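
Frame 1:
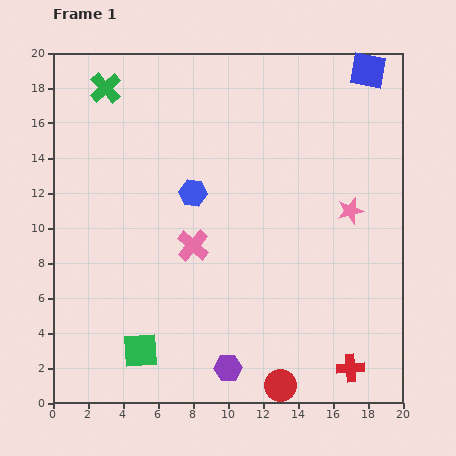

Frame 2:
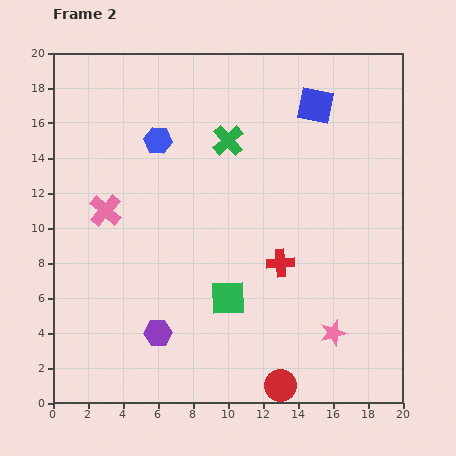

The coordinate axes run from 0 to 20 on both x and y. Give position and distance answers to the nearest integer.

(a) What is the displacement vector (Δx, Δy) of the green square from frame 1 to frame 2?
(5, 3)

The green square was at (5, 3) in frame 1 and (10, 6) in frame 2.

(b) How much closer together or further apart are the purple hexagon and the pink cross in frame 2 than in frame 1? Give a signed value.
+1

Distance in frame 1: 7. Distance in frame 2: 8.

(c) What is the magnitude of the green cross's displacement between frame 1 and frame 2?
8

The green cross moved from (3, 18) to (10, 15), a distance of √(7² + 3²) ≈ 8.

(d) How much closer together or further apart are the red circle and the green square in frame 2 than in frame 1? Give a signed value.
-2

Distance in frame 1: 8. Distance in frame 2: 6.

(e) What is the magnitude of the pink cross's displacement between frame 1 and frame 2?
5

The pink cross moved from (8, 9) to (3, 11), a distance of √(5² + 2²) ≈ 5.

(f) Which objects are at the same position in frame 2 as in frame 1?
the red circle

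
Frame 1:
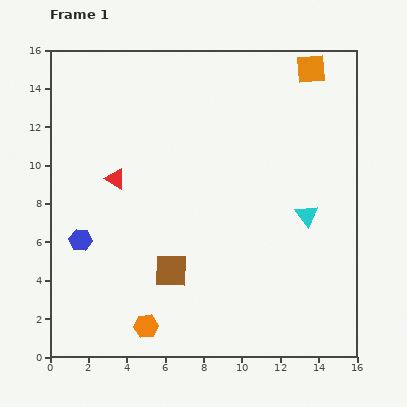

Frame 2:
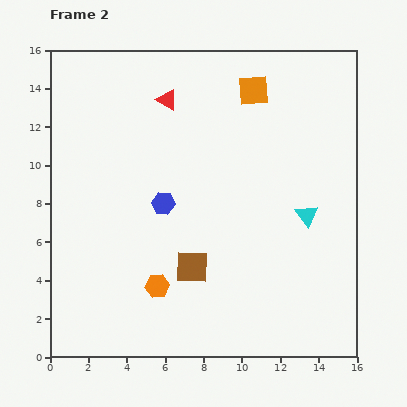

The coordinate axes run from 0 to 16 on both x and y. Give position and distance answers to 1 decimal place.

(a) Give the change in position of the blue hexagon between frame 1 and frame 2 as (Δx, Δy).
(4.3, 1.9)

The blue hexagon was at (1.6, 6.1) in frame 1 and (5.9, 8.0) in frame 2.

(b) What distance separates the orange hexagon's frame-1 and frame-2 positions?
2.2

The orange hexagon moved from (5.0, 1.6) to (5.6, 3.7), a distance of √(0.6² + 2.1²) ≈ 2.2.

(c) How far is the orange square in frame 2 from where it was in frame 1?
3.2

The orange square moved from (13.6, 15.0) to (10.6, 13.9), a distance of √(3.0² + 1.1²) ≈ 3.2.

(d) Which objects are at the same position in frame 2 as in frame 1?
the cyan triangle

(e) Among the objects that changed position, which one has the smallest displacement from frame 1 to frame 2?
the brown square

(moved 1.1)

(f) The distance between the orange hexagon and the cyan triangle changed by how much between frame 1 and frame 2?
-1.6

Distance in frame 1: 10.2. Distance in frame 2: 8.6.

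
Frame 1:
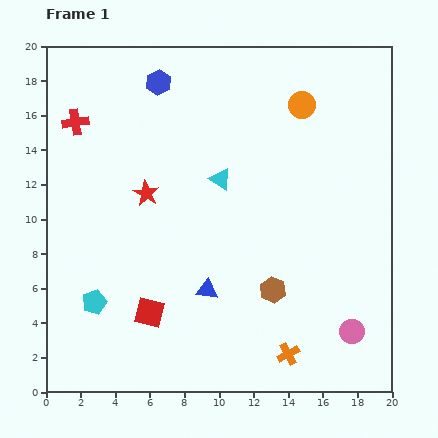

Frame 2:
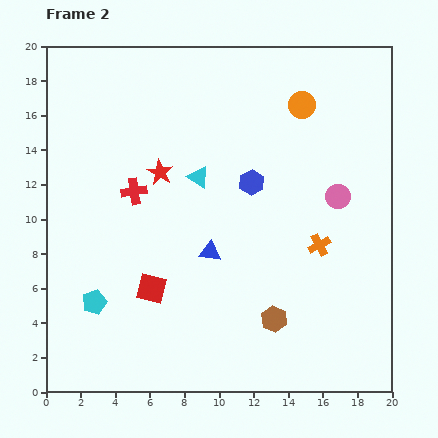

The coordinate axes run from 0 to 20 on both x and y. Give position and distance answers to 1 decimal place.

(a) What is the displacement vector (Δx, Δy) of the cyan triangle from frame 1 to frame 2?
(-1.3, 0.1)

The cyan triangle was at (10.1, 12.3) in frame 1 and (8.8, 12.4) in frame 2.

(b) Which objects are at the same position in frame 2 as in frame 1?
the orange circle, the cyan pentagon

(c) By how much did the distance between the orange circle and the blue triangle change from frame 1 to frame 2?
-2.0

Distance in frame 1: 12.0. Distance in frame 2: 10.0.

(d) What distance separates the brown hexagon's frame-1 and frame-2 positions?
1.7

The brown hexagon moved from (13.1, 5.9) to (13.2, 4.2), a distance of √(0.1² + 1.7²) ≈ 1.7.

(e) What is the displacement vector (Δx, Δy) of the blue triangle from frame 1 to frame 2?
(0.2, 2.2)

The blue triangle was at (9.3, 5.9) in frame 1 and (9.5, 8.1) in frame 2.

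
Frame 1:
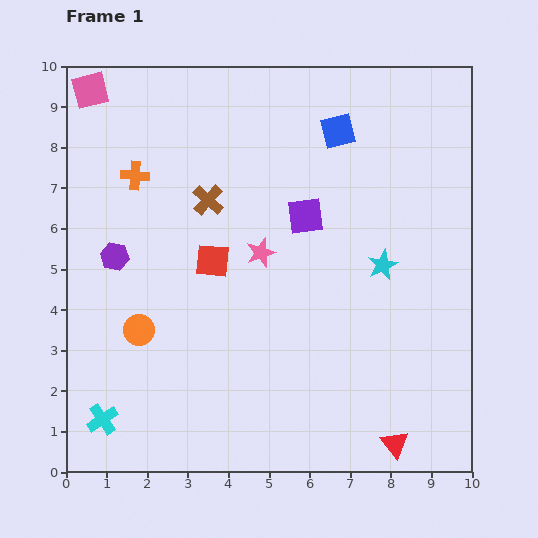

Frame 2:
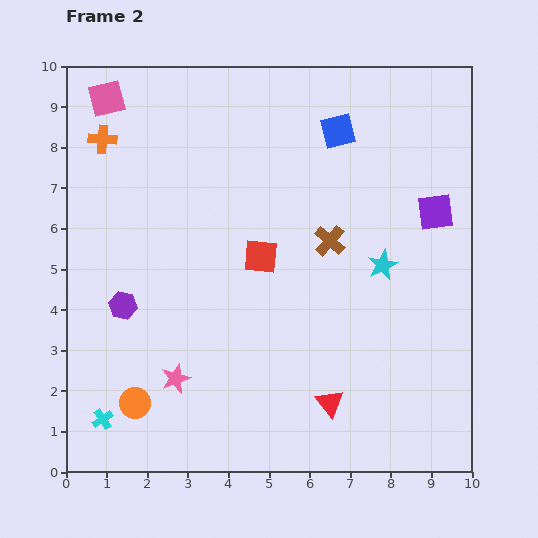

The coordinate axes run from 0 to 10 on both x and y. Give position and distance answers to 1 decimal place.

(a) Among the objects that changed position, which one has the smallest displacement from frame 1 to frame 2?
the pink square

(moved 0.4)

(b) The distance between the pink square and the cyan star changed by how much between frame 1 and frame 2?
-0.5

Distance in frame 1: 8.4. Distance in frame 2: 7.9.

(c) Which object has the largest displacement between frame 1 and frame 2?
the pink star

(moved 3.7; next 3.2)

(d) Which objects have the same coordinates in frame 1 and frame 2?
the blue square, the cyan cross, the cyan star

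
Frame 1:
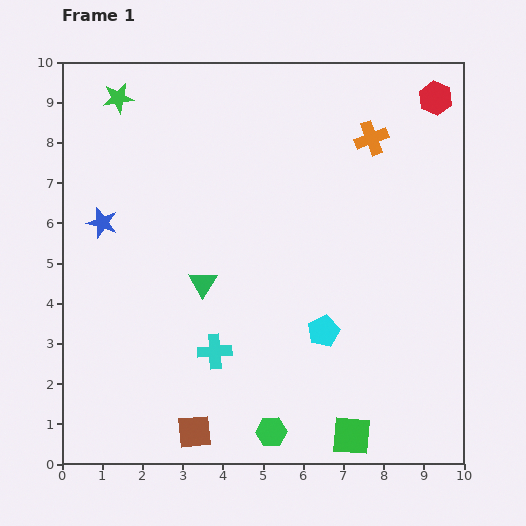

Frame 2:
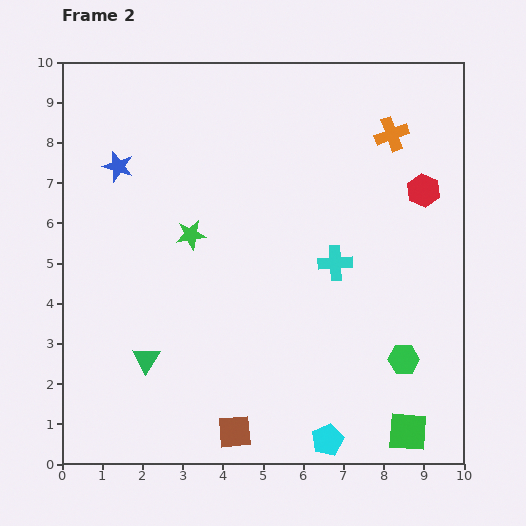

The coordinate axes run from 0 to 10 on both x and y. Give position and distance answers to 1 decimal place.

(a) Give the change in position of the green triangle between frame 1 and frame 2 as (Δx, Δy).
(-1.4, -1.9)

The green triangle was at (3.5, 4.5) in frame 1 and (2.1, 2.6) in frame 2.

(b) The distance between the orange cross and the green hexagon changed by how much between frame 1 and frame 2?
-2.1

Distance in frame 1: 7.7. Distance in frame 2: 5.6.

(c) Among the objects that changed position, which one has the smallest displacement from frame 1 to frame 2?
the orange cross

(moved 0.5)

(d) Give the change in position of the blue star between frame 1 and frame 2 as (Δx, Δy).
(0.4, 1.4)

The blue star was at (1.0, 6.0) in frame 1 and (1.4, 7.4) in frame 2.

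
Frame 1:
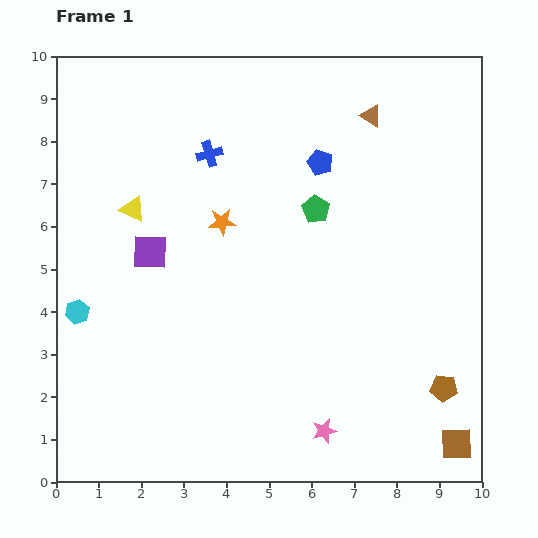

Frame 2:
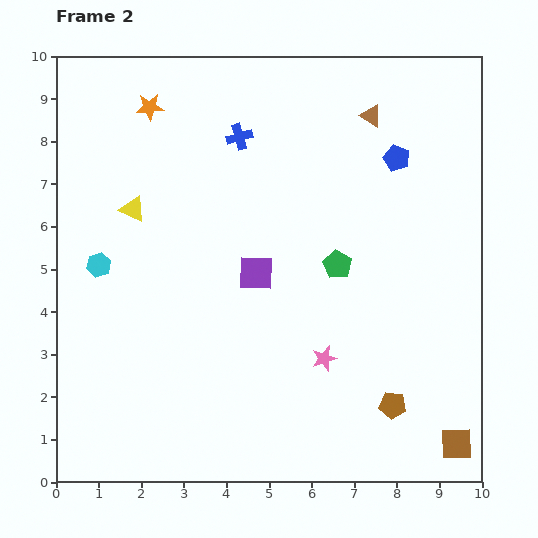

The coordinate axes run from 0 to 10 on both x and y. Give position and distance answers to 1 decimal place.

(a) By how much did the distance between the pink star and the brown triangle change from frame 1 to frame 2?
-1.7

Distance in frame 1: 7.5. Distance in frame 2: 5.8.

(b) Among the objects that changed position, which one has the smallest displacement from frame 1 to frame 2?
the blue cross

(moved 0.8)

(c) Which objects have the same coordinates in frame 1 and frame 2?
the brown triangle, the yellow triangle, the brown square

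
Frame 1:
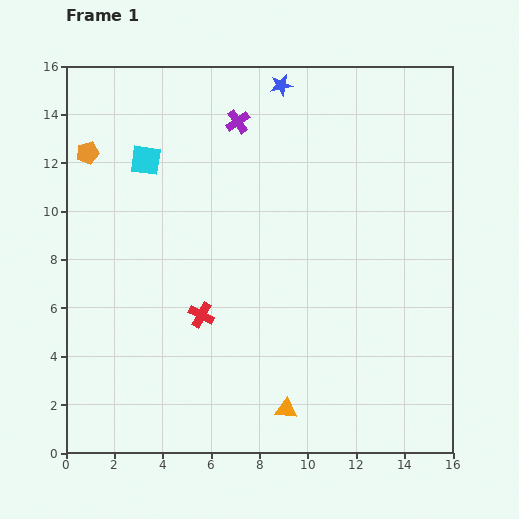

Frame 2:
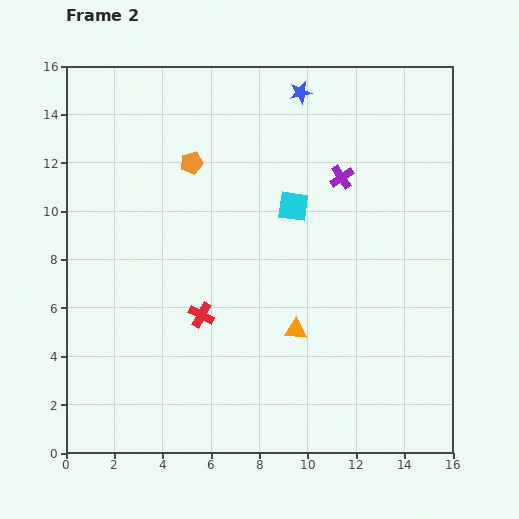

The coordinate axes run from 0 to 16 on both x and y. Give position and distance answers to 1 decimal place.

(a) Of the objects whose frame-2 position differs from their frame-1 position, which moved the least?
the blue star

(moved 0.9)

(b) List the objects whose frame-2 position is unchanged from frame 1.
the red cross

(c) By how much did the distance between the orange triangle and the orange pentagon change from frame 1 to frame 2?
-5.3

Distance in frame 1: 13.4. Distance in frame 2: 8.1.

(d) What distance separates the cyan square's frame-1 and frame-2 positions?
6.4

The cyan square moved from (3.3, 12.1) to (9.4, 10.2), a distance of √(6.1² + 1.9²) ≈ 6.4.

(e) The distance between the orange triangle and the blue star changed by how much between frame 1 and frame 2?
-3.6

Distance in frame 1: 13.4. Distance in frame 2: 9.8.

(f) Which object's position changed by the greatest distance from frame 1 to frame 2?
the cyan square

(moved 6.4; next 4.9)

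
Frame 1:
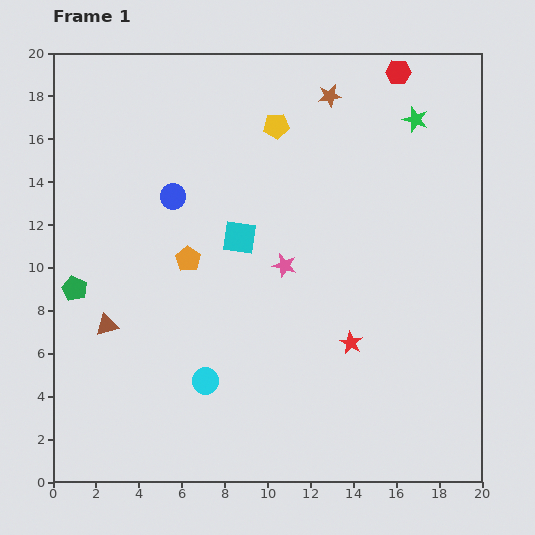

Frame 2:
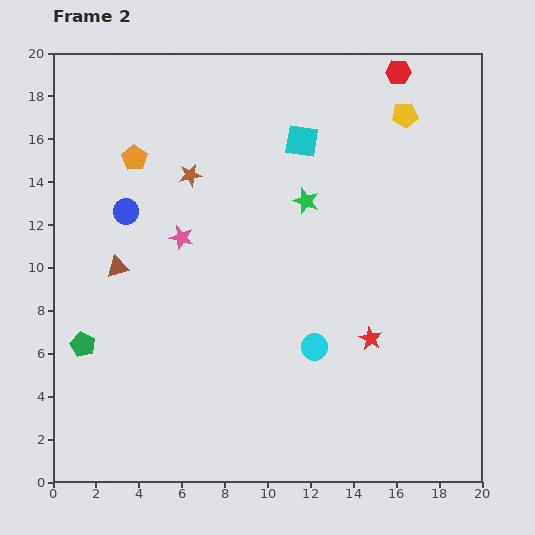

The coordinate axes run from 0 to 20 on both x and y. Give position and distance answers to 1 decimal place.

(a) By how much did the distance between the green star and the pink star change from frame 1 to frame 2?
-3.1

Distance in frame 1: 9.1. Distance in frame 2: 6.0.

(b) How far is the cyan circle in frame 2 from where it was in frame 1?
5.3

The cyan circle moved from (7.1, 4.7) to (12.2, 6.3), a distance of √(5.1² + 1.6²) ≈ 5.3.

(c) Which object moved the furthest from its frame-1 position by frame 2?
the brown star

(moved 7.5; next 6.4)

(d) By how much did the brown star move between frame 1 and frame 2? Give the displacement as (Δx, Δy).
(-6.5, -3.7)

The brown star was at (12.9, 18.0) in frame 1 and (6.4, 14.3) in frame 2.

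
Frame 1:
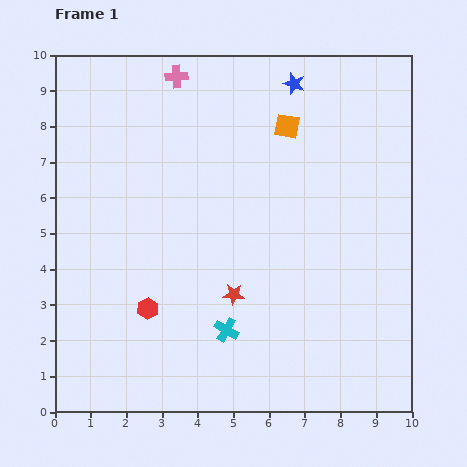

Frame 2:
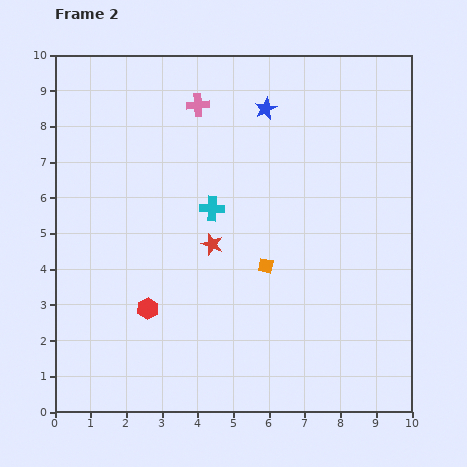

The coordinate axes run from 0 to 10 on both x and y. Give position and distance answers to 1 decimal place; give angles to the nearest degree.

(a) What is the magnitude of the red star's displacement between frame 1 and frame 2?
1.5

The red star moved from (5.0, 3.3) to (4.4, 4.7), a distance of √(0.6² + 1.4²) ≈ 1.5.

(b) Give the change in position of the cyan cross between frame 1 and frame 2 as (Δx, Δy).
(-0.4, 3.4)

The cyan cross was at (4.8, 2.3) in frame 1 and (4.4, 5.7) in frame 2.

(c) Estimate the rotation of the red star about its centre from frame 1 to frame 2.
15° clockwise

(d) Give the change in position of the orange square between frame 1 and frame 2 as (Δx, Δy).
(-0.6, -3.9)

The orange square was at (6.5, 8.0) in frame 1 and (5.9, 4.1) in frame 2.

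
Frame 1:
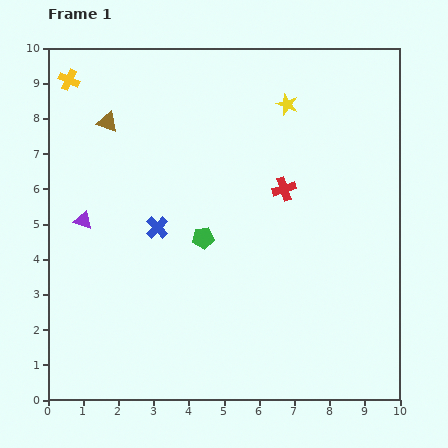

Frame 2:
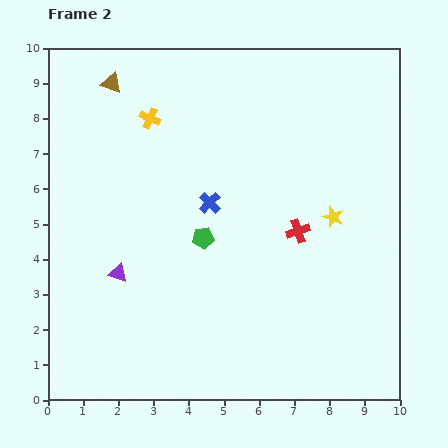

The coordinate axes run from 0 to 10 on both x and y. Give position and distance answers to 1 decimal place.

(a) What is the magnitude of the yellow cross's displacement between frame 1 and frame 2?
2.5

The yellow cross moved from (0.6, 9.1) to (2.9, 8.0), a distance of √(2.3² + 1.1²) ≈ 2.5.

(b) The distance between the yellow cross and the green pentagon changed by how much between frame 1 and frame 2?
-2.2

Distance in frame 1: 5.9. Distance in frame 2: 3.7.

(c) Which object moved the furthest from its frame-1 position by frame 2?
the yellow star

(moved 3.5; next 2.5)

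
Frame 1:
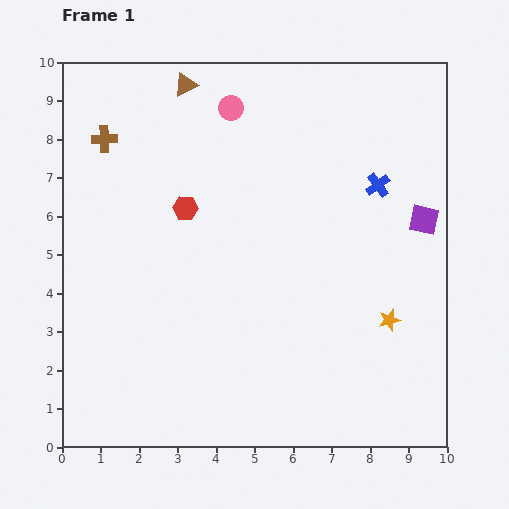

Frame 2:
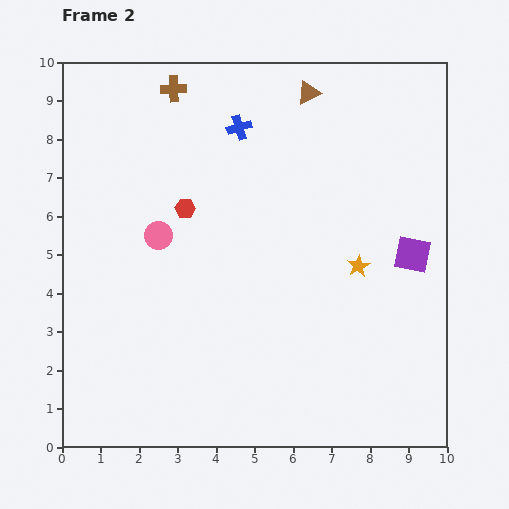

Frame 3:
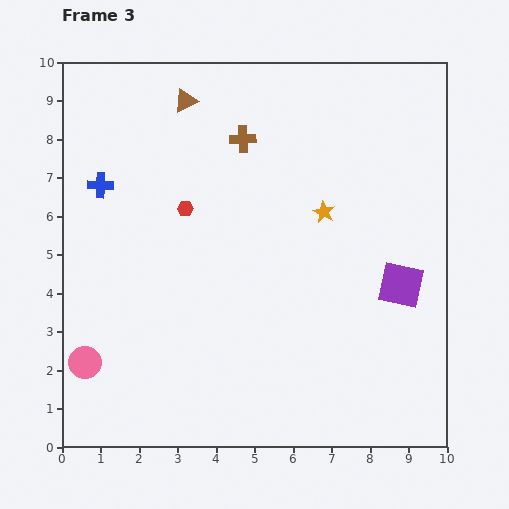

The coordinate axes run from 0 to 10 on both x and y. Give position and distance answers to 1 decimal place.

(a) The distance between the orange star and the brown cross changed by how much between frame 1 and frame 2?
-2.2

Distance in frame 1: 8.8. Distance in frame 2: 6.6.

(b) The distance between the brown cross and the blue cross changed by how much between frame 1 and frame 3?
-3.3

Distance in frame 1: 7.2. Distance in frame 3: 3.9.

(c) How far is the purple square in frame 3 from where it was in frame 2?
0.9

The purple square moved from (9.1, 5.0) to (8.8, 4.2), a distance of √(0.3² + 0.8²) ≈ 0.9.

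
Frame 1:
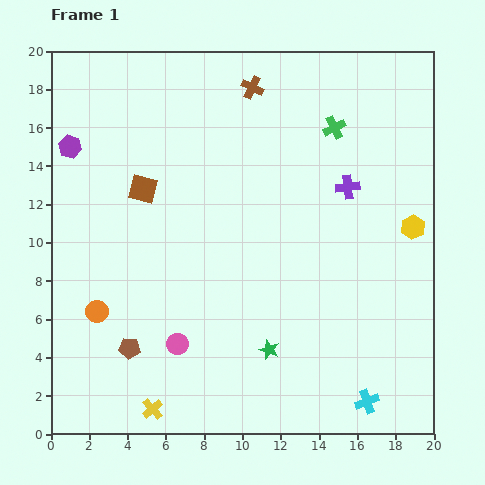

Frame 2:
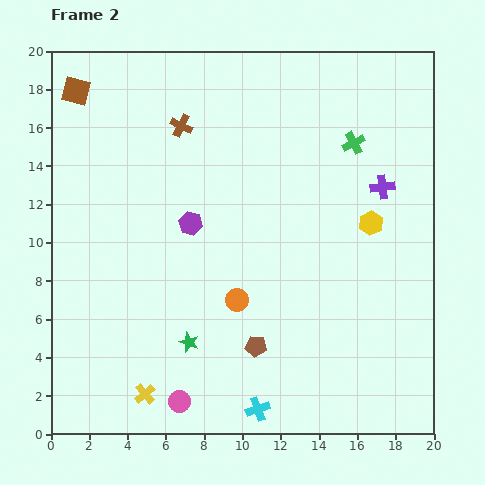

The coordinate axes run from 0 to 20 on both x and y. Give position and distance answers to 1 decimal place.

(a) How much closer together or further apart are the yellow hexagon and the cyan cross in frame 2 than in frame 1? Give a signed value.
+2.0

Distance in frame 1: 9.4. Distance in frame 2: 11.4.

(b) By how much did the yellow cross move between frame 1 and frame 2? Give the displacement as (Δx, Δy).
(-0.4, 0.8)

The yellow cross was at (5.3, 1.3) in frame 1 and (4.9, 2.1) in frame 2.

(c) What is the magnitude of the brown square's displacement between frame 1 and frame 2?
6.2

The brown square moved from (4.8, 12.8) to (1.3, 17.9), a distance of √(3.5² + 5.1²) ≈ 6.2.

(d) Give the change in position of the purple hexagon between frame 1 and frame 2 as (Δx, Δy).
(6.3, -4.0)

The purple hexagon was at (1.0, 15.0) in frame 1 and (7.3, 11.0) in frame 2.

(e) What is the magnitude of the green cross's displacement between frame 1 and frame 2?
1.3

The green cross moved from (14.8, 16.0) to (15.8, 15.2), a distance of √(1.0² + 0.8²) ≈ 1.3.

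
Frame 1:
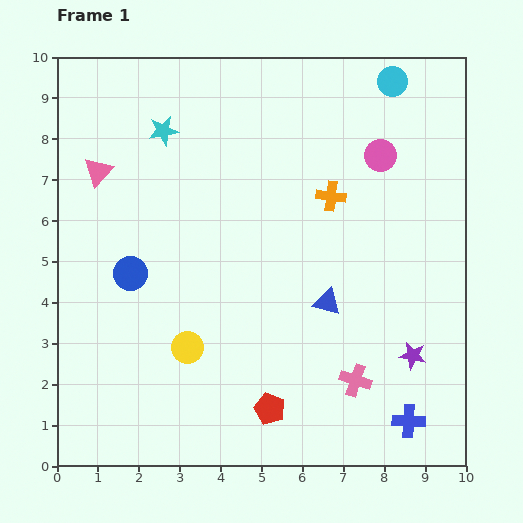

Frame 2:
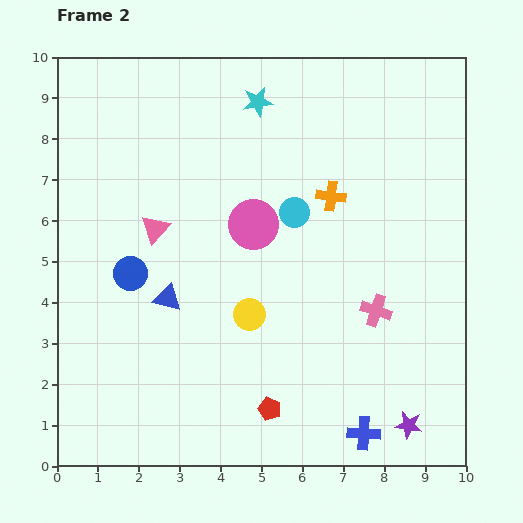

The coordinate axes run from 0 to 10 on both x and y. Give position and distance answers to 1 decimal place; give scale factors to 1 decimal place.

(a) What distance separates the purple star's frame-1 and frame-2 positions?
1.7

The purple star moved from (8.7, 2.7) to (8.6, 1.0), a distance of √(0.1² + 1.7²) ≈ 1.7.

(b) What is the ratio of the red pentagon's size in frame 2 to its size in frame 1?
0.7×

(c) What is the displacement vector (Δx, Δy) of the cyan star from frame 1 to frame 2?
(2.3, 0.7)

The cyan star was at (2.6, 8.2) in frame 1 and (4.9, 8.9) in frame 2.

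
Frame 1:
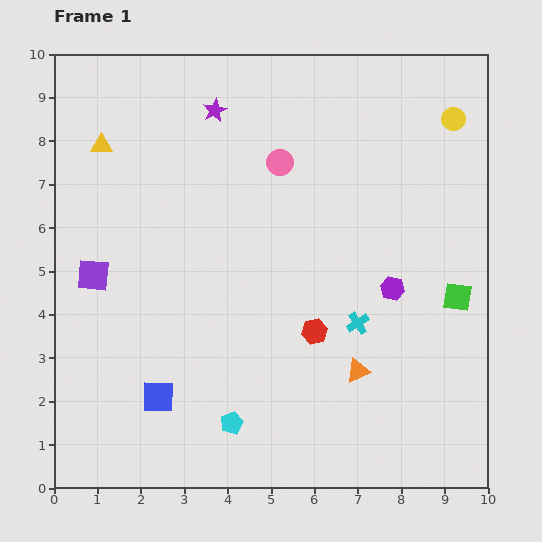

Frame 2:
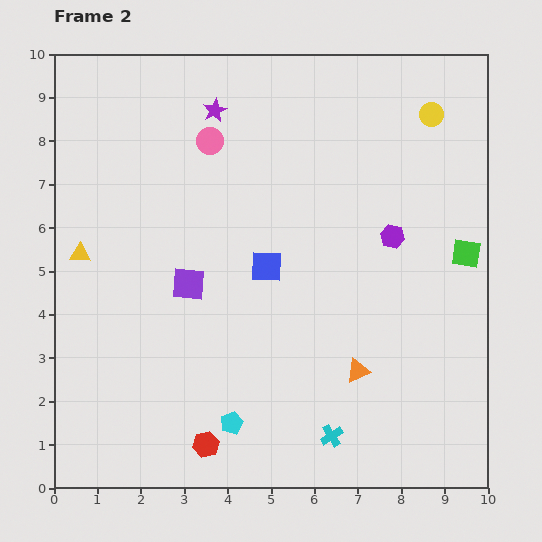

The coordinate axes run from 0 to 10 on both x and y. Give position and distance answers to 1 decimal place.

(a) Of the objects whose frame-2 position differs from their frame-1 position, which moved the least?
the yellow circle

(moved 0.5)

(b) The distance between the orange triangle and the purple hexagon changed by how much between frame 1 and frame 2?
+1.1

Distance in frame 1: 2.1. Distance in frame 2: 3.2.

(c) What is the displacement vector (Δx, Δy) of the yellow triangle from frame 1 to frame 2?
(-0.5, -2.5)

The yellow triangle was at (1.1, 7.9) in frame 1 and (0.6, 5.4) in frame 2.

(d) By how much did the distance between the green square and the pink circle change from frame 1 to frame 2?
+1.3

Distance in frame 1: 5.1. Distance in frame 2: 6.4.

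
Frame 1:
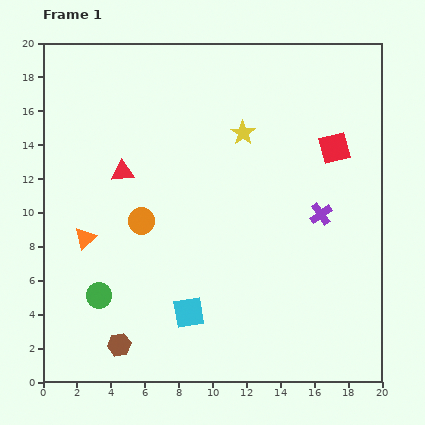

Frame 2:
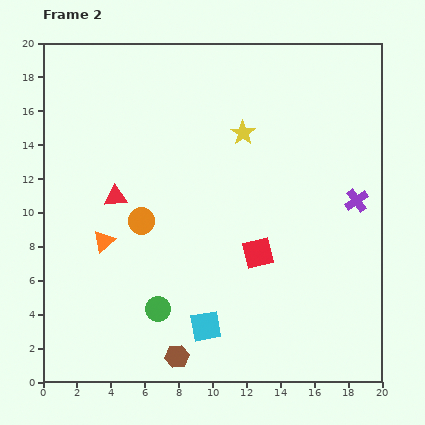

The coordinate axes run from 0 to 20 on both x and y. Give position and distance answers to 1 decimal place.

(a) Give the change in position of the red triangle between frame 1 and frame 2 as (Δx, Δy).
(-0.4, -1.5)

The red triangle was at (4.7, 12.4) in frame 1 and (4.3, 10.9) in frame 2.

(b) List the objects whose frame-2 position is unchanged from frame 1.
the orange circle, the yellow star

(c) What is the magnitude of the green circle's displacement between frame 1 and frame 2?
3.6

The green circle moved from (3.3, 5.1) to (6.8, 4.3), a distance of √(3.5² + 0.8²) ≈ 3.6.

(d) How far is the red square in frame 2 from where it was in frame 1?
7.7

The red square moved from (17.2, 13.8) to (12.7, 7.6), a distance of √(4.5² + 6.2²) ≈ 7.7.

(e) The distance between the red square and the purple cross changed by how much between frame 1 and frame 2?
+2.6

Distance in frame 1: 4.0. Distance in frame 2: 6.6.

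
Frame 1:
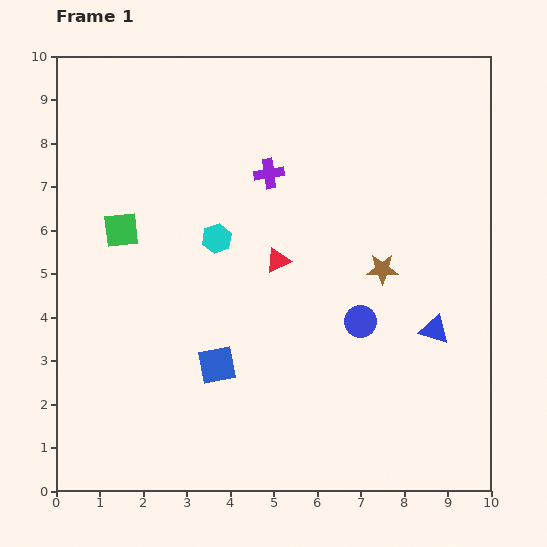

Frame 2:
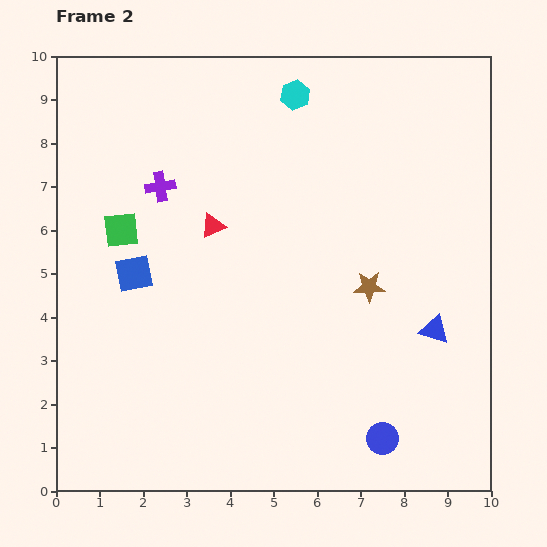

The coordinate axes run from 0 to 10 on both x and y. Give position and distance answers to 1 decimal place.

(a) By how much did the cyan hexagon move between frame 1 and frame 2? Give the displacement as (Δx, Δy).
(1.8, 3.3)

The cyan hexagon was at (3.7, 5.8) in frame 1 and (5.5, 9.1) in frame 2.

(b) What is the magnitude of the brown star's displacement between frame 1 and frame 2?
0.5

The brown star moved from (7.5, 5.1) to (7.2, 4.7), a distance of √(0.3² + 0.4²) ≈ 0.5.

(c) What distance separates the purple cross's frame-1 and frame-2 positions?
2.5

The purple cross moved from (4.9, 7.3) to (2.4, 7.0), a distance of √(2.5² + 0.3²) ≈ 2.5.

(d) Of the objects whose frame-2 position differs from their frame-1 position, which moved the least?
the brown star

(moved 0.5)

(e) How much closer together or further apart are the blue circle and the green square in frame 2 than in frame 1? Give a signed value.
+1.8

Distance in frame 1: 5.9. Distance in frame 2: 7.7.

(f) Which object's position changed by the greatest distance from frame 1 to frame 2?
the cyan hexagon

(moved 3.8; next 2.8)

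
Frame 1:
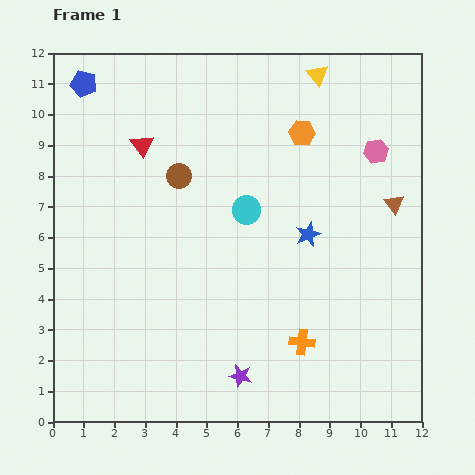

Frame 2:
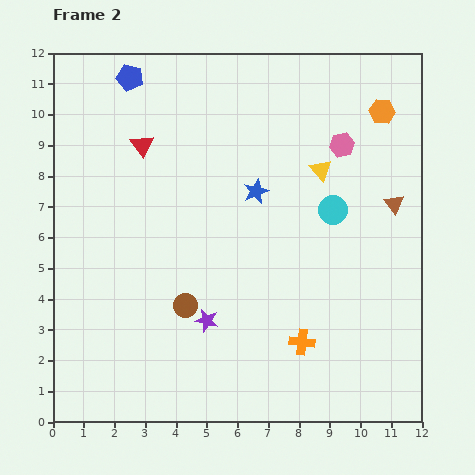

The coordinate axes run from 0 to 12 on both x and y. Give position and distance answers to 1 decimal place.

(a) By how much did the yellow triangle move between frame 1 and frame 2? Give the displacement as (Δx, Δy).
(0.1, -3.1)

The yellow triangle was at (8.6, 11.3) in frame 1 and (8.7, 8.2) in frame 2.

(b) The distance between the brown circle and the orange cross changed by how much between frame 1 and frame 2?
-2.7

Distance in frame 1: 6.7. Distance in frame 2: 4.0.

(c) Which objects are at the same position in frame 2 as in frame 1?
the orange cross, the brown triangle, the red triangle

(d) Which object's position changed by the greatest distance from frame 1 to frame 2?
the brown circle

(moved 4.2; next 3.1)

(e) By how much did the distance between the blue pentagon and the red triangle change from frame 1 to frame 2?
-0.6

Distance in frame 1: 2.8. Distance in frame 2: 2.2.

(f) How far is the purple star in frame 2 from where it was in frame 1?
2.1

The purple star moved from (6.1, 1.5) to (5.0, 3.3), a distance of √(1.1² + 1.8²) ≈ 2.1.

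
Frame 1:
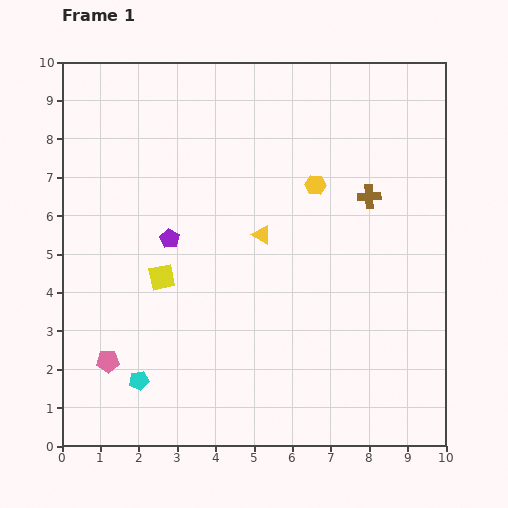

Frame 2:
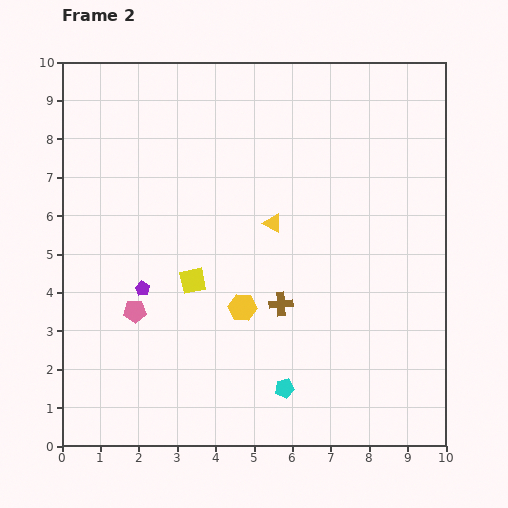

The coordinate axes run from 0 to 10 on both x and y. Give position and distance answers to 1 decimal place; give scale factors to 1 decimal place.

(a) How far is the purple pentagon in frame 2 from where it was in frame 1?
1.5

The purple pentagon moved from (2.8, 5.4) to (2.1, 4.1), a distance of √(0.7² + 1.3²) ≈ 1.5.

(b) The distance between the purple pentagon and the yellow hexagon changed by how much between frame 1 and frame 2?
-1.4

Distance in frame 1: 4.0. Distance in frame 2: 2.6.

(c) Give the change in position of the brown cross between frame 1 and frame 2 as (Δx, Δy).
(-2.3, -2.8)

The brown cross was at (8.0, 6.5) in frame 1 and (5.7, 3.7) in frame 2.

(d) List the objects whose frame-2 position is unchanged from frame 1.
none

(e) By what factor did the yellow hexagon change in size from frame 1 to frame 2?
1.4×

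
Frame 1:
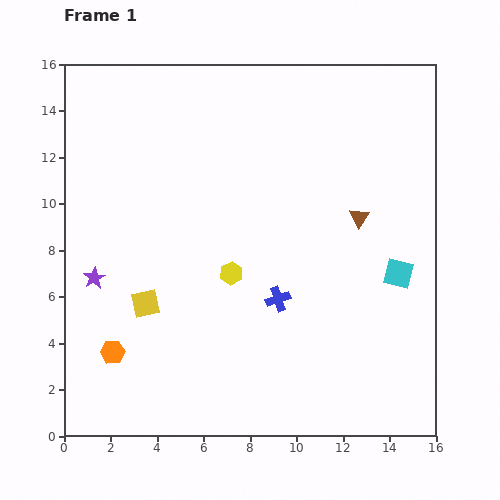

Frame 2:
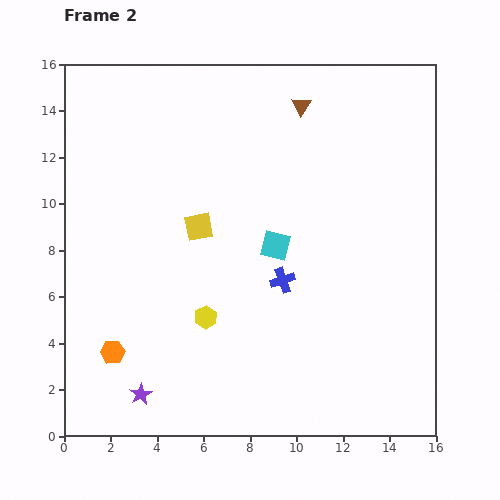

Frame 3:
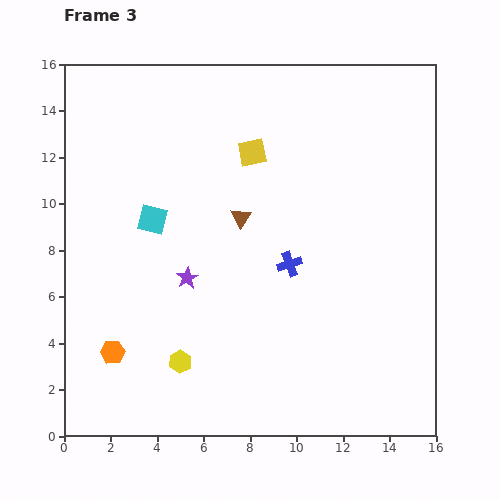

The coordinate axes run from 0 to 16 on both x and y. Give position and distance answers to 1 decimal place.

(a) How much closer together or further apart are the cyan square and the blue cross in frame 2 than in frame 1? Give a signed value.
-3.8

Distance in frame 1: 5.3. Distance in frame 2: 1.5.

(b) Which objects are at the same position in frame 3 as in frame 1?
the orange hexagon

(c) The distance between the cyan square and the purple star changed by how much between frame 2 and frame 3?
-5.7

Distance in frame 2: 8.6. Distance in frame 3: 2.9.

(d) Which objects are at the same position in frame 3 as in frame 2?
the orange hexagon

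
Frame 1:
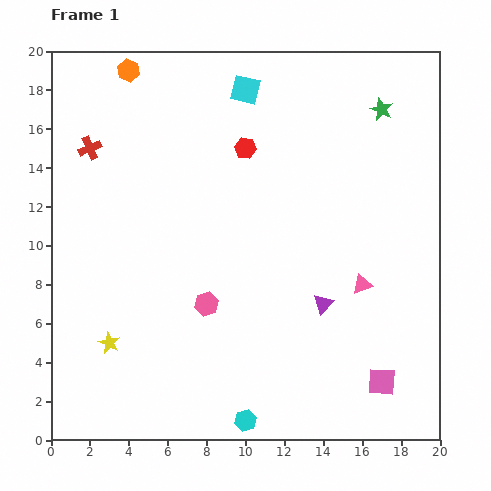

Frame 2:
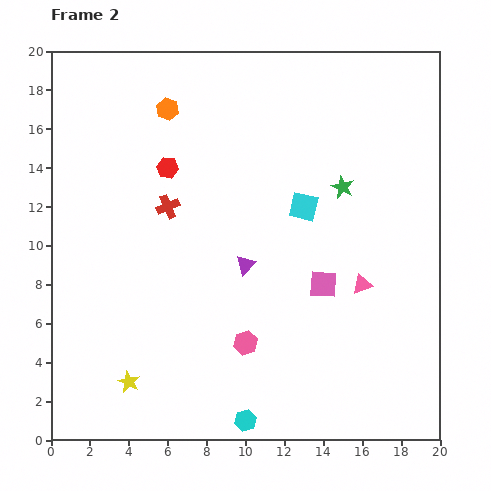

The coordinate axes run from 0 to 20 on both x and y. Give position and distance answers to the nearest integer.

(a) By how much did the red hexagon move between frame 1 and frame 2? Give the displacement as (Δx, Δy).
(-4, -1)

The red hexagon was at (10, 15) in frame 1 and (6, 14) in frame 2.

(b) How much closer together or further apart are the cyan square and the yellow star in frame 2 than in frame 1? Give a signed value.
-2

Distance in frame 1: 15. Distance in frame 2: 13.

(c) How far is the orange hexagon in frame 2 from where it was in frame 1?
3

The orange hexagon moved from (4, 19) to (6, 17), a distance of √(2² + 2²) ≈ 3.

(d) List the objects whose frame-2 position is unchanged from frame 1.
the cyan hexagon, the pink triangle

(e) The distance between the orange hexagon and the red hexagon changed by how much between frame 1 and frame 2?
-4

Distance in frame 1: 7. Distance in frame 2: 3.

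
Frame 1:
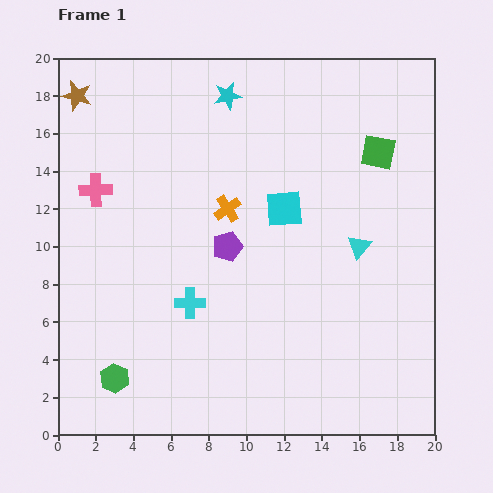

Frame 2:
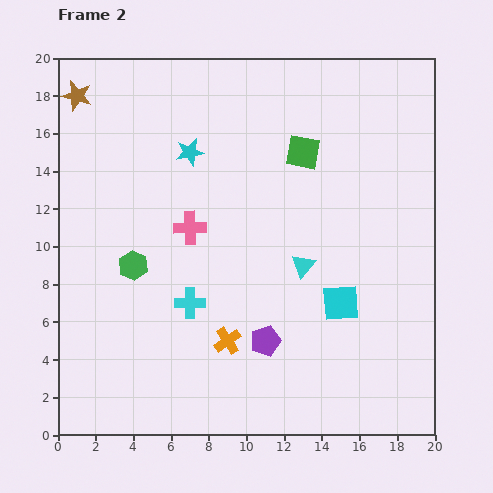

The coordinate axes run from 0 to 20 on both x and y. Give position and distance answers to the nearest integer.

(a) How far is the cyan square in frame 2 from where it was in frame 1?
6

The cyan square moved from (12, 12) to (15, 7), a distance of √(3² + 5²) ≈ 6.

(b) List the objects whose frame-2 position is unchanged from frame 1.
the brown star, the cyan cross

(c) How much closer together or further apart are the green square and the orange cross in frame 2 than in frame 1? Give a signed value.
+2

Distance in frame 1: 9. Distance in frame 2: 11.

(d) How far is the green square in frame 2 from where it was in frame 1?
4

The green square moved from (17, 15) to (13, 15), a distance of √(4² + 0²) ≈ 4.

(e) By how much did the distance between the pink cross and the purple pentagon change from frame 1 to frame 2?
-1

Distance in frame 1: 8. Distance in frame 2: 7.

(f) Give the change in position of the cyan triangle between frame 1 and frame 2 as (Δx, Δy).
(-3, -1)

The cyan triangle was at (16, 10) in frame 1 and (13, 9) in frame 2.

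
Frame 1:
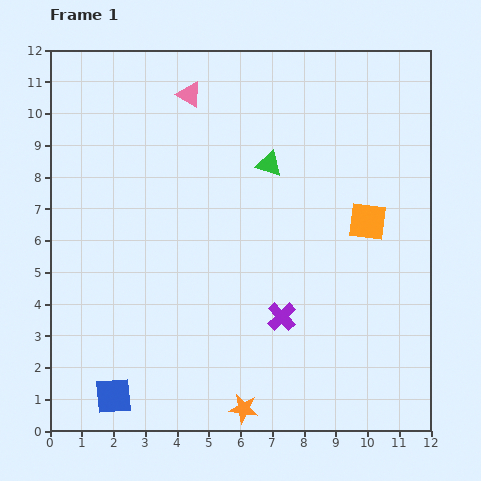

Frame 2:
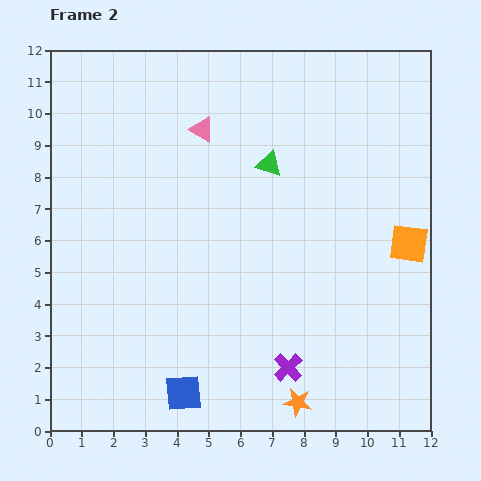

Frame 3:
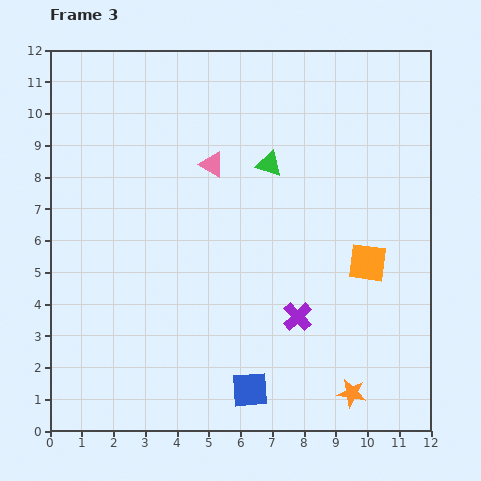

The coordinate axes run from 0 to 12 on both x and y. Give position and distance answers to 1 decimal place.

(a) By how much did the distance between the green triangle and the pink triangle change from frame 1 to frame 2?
-0.9

Distance in frame 1: 3.3. Distance in frame 2: 2.4.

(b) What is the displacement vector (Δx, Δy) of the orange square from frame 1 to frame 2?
(1.3, -0.7)

The orange square was at (10.0, 6.6) in frame 1 and (11.3, 5.9) in frame 2.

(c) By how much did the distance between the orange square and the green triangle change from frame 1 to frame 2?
+1.5

Distance in frame 1: 3.6. Distance in frame 2: 5.1.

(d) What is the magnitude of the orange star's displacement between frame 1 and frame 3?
3.4

The orange star moved from (6.1, 0.7) to (9.5, 1.2), a distance of √(3.4² + 0.5²) ≈ 3.4.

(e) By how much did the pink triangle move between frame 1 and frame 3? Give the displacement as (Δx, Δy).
(0.7, -2.2)

The pink triangle was at (4.4, 10.6) in frame 1 and (5.1, 8.4) in frame 3.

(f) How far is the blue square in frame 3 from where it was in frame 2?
2.1

The blue square moved from (4.2, 1.2) to (6.3, 1.3), a distance of √(2.1² + 0.1²) ≈ 2.1.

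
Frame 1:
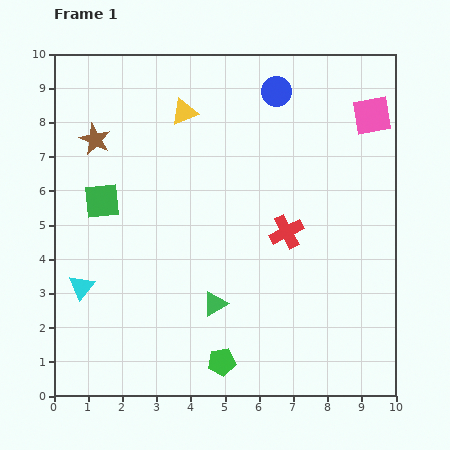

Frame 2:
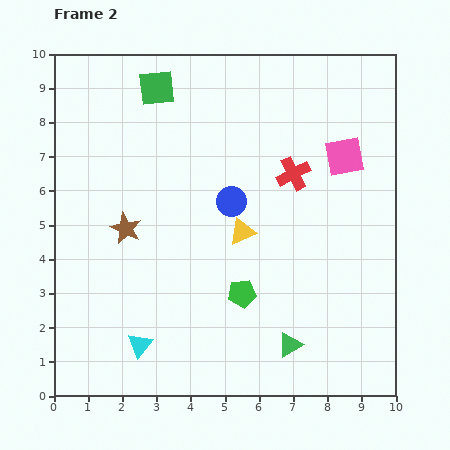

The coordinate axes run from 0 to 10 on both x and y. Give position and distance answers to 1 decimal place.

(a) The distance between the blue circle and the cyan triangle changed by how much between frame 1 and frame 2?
-3.1

Distance in frame 1: 8.1. Distance in frame 2: 5.0.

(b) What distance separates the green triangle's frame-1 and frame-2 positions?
2.5

The green triangle moved from (4.7, 2.7) to (6.9, 1.5), a distance of √(2.2² + 1.2²) ≈ 2.5.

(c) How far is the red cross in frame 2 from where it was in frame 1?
1.7

The red cross moved from (6.8, 4.8) to (7.0, 6.5), a distance of √(0.2² + 1.7²) ≈ 1.7.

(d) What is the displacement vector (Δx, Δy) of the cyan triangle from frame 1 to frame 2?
(1.7, -1.7)

The cyan triangle was at (0.8, 3.2) in frame 1 and (2.5, 1.5) in frame 2.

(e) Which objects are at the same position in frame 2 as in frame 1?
none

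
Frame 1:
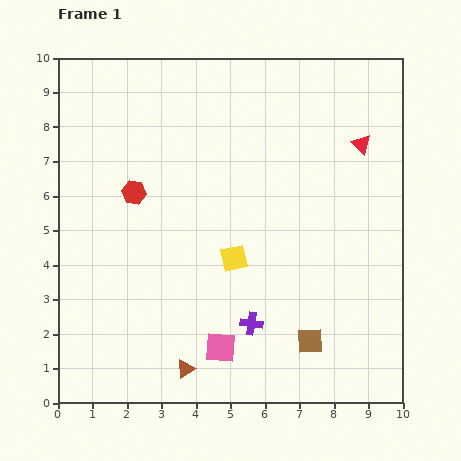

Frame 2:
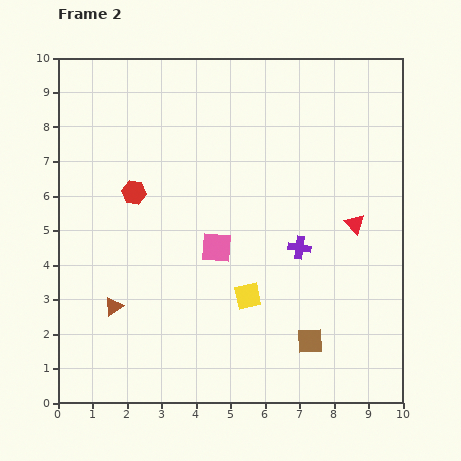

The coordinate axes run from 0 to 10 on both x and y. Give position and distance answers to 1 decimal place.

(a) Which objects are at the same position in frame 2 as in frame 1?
the red hexagon, the brown square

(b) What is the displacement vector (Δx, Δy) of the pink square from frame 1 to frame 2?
(-0.1, 2.9)

The pink square was at (4.7, 1.6) in frame 1 and (4.6, 4.5) in frame 2.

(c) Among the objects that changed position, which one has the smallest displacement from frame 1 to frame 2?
the yellow square

(moved 1.2)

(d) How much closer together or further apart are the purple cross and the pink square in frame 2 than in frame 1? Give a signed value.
+1.3

Distance in frame 1: 1.1. Distance in frame 2: 2.4.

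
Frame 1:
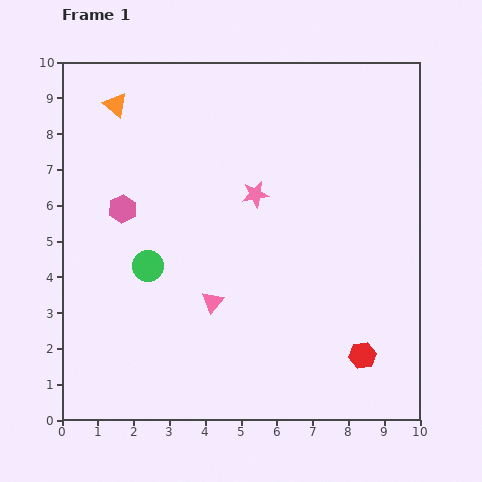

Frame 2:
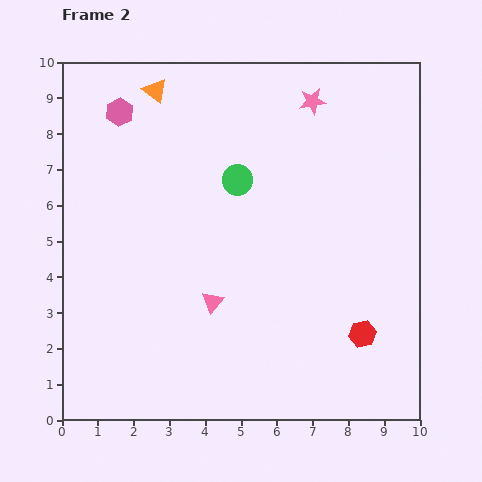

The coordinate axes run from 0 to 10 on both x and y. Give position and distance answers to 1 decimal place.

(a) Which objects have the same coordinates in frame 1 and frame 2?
the pink triangle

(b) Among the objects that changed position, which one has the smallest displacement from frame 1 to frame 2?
the red hexagon

(moved 0.6)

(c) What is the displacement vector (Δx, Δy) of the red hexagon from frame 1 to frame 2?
(0.0, 0.6)

The red hexagon was at (8.4, 1.8) in frame 1 and (8.4, 2.4) in frame 2.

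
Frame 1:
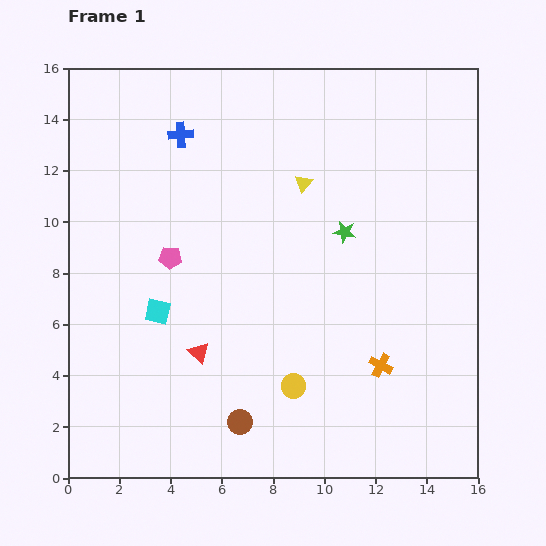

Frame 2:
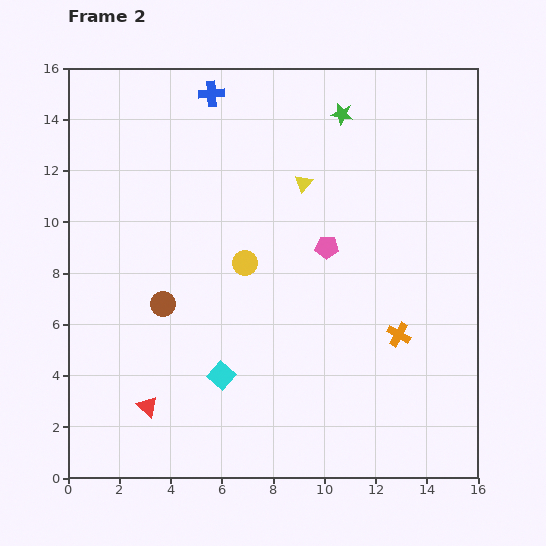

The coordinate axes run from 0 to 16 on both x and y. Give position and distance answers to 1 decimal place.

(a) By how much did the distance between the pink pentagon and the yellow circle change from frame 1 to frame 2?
-3.6

Distance in frame 1: 6.9. Distance in frame 2: 3.3.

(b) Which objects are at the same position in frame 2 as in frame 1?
the yellow triangle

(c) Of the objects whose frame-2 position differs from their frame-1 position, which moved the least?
the orange cross

(moved 1.4)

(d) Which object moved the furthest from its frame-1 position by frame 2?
the pink pentagon

(moved 6.1; next 5.5)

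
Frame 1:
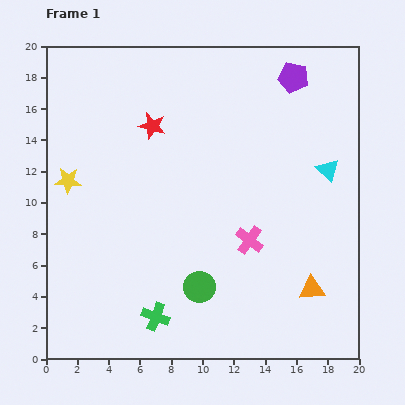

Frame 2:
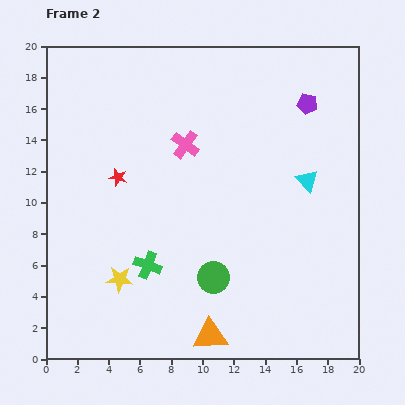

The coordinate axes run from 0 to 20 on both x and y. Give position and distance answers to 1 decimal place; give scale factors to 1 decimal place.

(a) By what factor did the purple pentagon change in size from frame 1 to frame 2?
0.7×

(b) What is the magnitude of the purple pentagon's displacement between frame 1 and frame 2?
1.9

The purple pentagon moved from (15.8, 18.0) to (16.7, 16.3), a distance of √(0.9² + 1.7²) ≈ 1.9.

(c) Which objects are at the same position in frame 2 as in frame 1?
none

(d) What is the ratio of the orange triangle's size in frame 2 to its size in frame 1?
1.3×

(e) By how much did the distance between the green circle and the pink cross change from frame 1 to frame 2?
+4.3

Distance in frame 1: 4.4. Distance in frame 2: 8.7.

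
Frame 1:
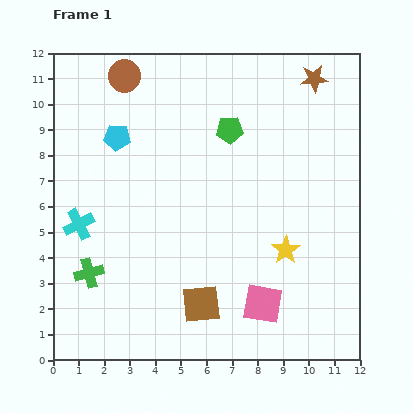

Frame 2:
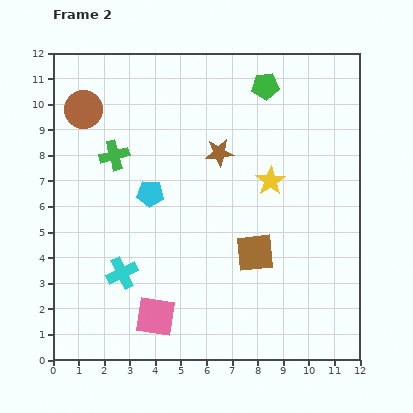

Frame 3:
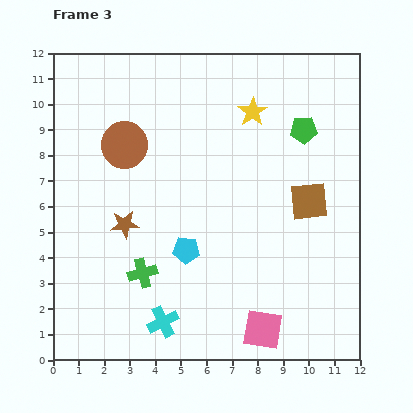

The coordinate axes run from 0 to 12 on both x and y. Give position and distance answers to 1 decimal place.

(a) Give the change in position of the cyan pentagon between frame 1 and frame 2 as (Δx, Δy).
(1.3, -2.2)

The cyan pentagon was at (2.5, 8.7) in frame 1 and (3.8, 6.5) in frame 2.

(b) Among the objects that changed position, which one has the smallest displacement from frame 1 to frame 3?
the pink square

(moved 1.0)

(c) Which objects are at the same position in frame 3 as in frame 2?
none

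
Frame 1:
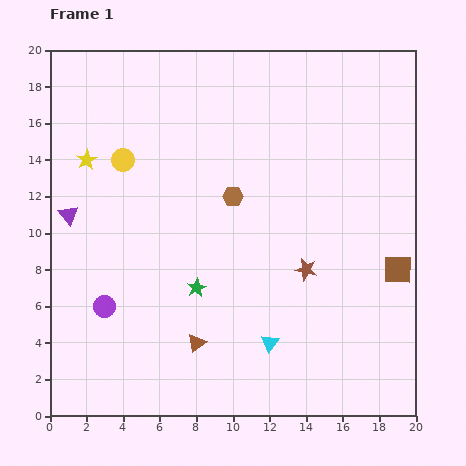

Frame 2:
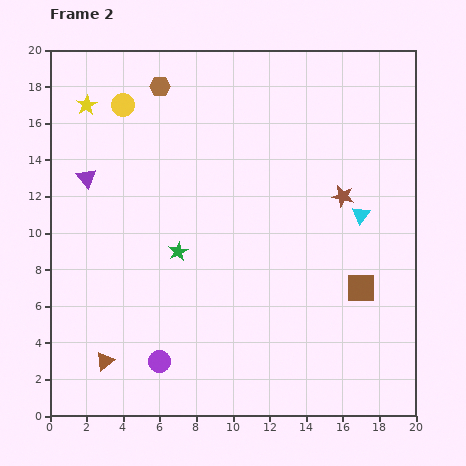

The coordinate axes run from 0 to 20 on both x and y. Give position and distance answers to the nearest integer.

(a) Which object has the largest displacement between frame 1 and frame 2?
the cyan triangle

(moved 9; next 7)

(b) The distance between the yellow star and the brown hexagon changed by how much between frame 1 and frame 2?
-4

Distance in frame 1: 8. Distance in frame 2: 4.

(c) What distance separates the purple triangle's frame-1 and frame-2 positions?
2

The purple triangle moved from (1, 11) to (2, 13), a distance of √(1² + 2²) ≈ 2.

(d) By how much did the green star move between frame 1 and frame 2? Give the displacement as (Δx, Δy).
(-1, 2)

The green star was at (8, 7) in frame 1 and (7, 9) in frame 2.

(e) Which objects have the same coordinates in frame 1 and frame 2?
none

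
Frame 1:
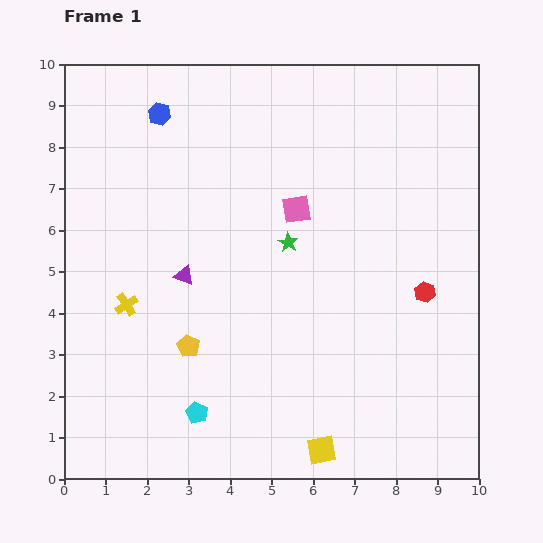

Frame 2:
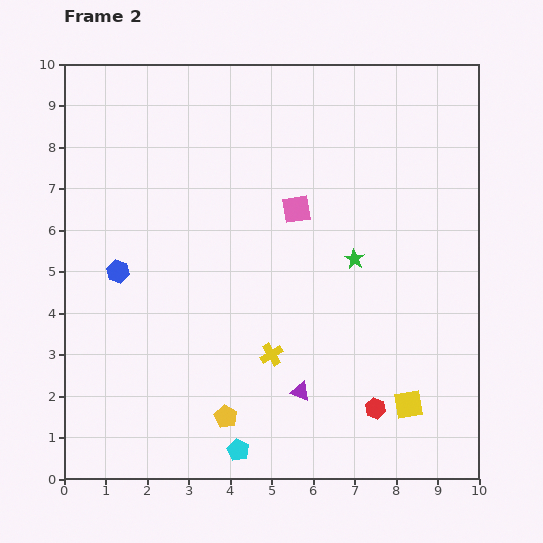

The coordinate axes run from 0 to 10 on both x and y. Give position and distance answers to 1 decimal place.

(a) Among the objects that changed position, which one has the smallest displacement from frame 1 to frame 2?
the cyan pentagon

(moved 1.3)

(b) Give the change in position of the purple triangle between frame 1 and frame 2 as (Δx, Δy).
(2.8, -2.8)

The purple triangle was at (2.9, 4.9) in frame 1 and (5.7, 2.1) in frame 2.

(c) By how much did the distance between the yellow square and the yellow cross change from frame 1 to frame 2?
-2.4

Distance in frame 1: 5.9. Distance in frame 2: 3.5.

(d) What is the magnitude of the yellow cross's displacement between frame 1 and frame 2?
3.7

The yellow cross moved from (1.5, 4.2) to (5.0, 3.0), a distance of √(3.5² + 1.2²) ≈ 3.7.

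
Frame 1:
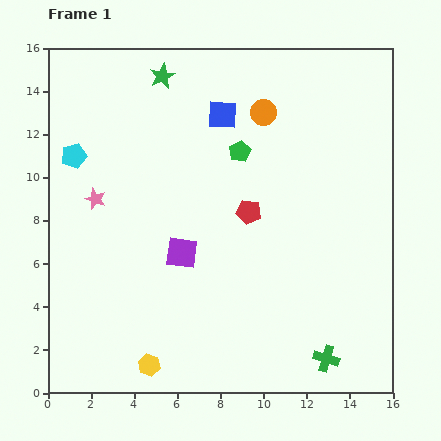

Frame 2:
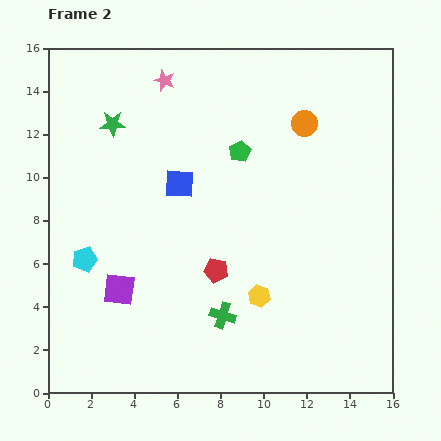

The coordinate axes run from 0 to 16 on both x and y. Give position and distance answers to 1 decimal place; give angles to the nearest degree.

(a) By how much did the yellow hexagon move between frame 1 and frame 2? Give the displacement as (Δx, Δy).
(5.1, 3.2)

The yellow hexagon was at (4.7, 1.3) in frame 1 and (9.8, 4.5) in frame 2.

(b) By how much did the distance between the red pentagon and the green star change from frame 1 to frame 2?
+0.8

Distance in frame 1: 7.5. Distance in frame 2: 8.3.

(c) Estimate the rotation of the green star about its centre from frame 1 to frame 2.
25° clockwise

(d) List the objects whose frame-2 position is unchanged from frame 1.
the green pentagon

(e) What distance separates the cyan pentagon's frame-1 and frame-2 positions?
4.8

The cyan pentagon moved from (1.2, 11.0) to (1.7, 6.2), a distance of √(0.5² + 4.8²) ≈ 4.8.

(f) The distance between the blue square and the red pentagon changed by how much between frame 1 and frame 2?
-0.4

Distance in frame 1: 4.7. Distance in frame 2: 4.3.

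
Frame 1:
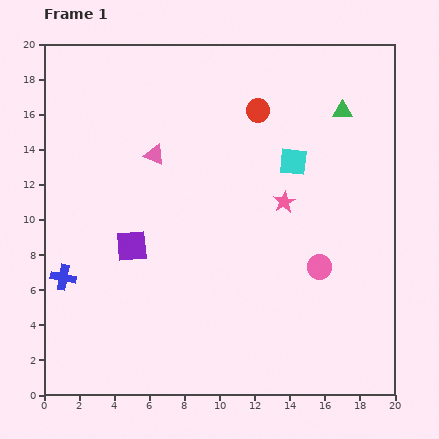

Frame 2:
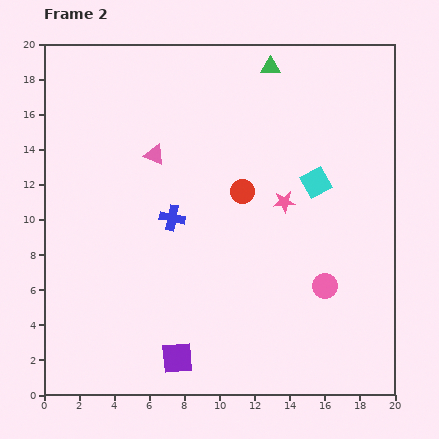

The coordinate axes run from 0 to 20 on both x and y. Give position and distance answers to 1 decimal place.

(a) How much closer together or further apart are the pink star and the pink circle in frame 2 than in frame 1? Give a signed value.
+1.1

Distance in frame 1: 4.2. Distance in frame 2: 5.3.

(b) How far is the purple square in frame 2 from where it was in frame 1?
6.9

The purple square moved from (5.0, 8.5) to (7.6, 2.1), a distance of √(2.6² + 6.4²) ≈ 6.9.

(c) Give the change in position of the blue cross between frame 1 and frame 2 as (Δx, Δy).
(6.2, 3.4)

The blue cross was at (1.1, 6.7) in frame 1 and (7.3, 10.1) in frame 2.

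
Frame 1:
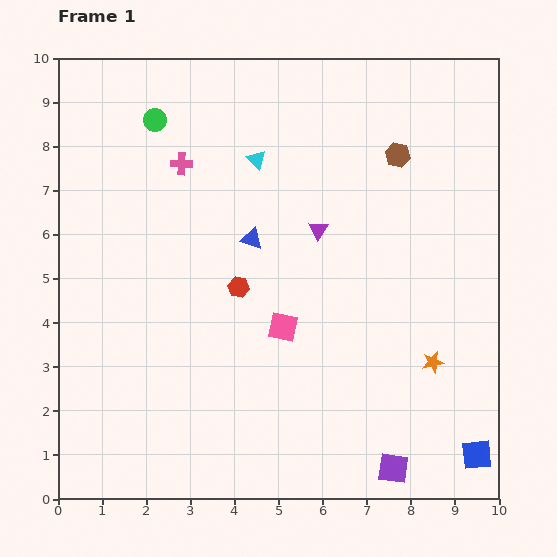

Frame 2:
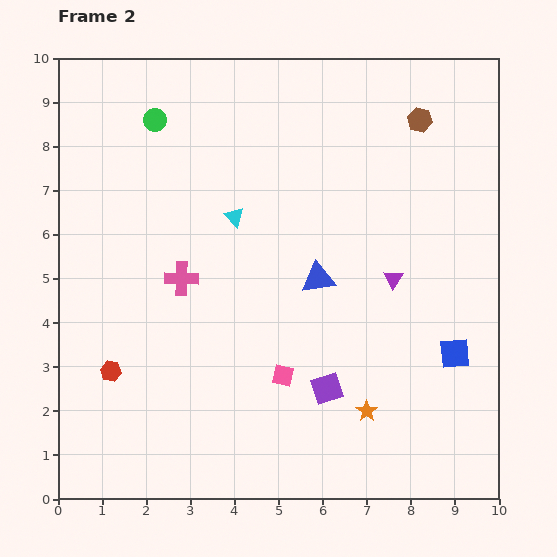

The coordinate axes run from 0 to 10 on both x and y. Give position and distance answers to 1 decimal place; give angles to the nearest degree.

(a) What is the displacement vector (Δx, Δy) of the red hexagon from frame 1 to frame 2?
(-2.9, -1.9)

The red hexagon was at (4.1, 4.8) in frame 1 and (1.2, 2.9) in frame 2.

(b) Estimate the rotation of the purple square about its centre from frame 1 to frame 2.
26° counter-clockwise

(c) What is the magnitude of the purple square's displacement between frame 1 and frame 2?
2.3

The purple square moved from (7.6, 0.7) to (6.1, 2.5), a distance of √(1.5² + 1.8²) ≈ 2.3.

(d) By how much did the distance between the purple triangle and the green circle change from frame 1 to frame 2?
+2.0

Distance in frame 1: 4.5. Distance in frame 2: 6.5.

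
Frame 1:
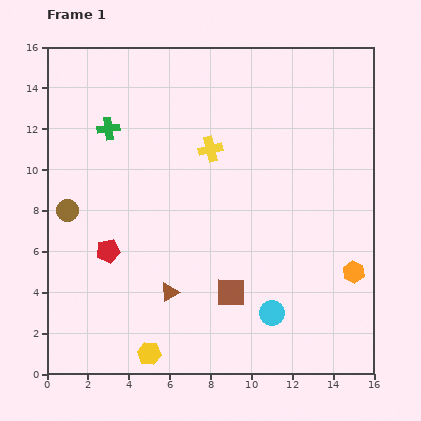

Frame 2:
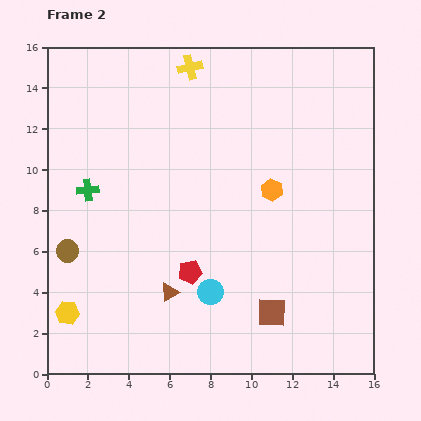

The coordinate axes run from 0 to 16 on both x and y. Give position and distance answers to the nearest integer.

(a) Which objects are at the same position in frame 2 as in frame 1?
the brown triangle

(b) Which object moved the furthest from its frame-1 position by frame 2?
the orange hexagon

(moved 6; next 4)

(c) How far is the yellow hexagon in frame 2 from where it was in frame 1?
4

The yellow hexagon moved from (5, 1) to (1, 3), a distance of √(4² + 2²) ≈ 4.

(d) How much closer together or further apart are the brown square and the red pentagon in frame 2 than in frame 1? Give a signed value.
-2

Distance in frame 1: 6. Distance in frame 2: 4.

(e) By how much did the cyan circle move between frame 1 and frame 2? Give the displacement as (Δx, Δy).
(-3, 1)

The cyan circle was at (11, 3) in frame 1 and (8, 4) in frame 2.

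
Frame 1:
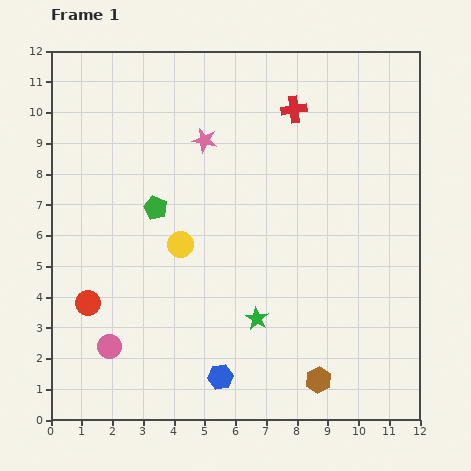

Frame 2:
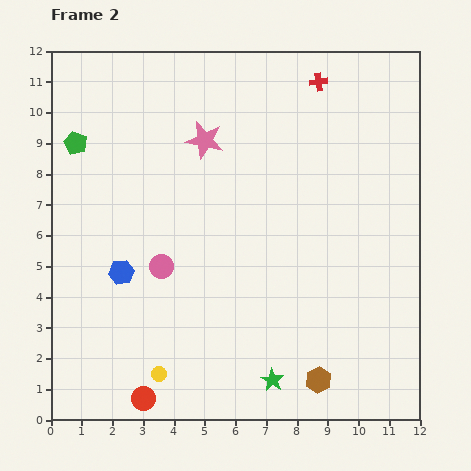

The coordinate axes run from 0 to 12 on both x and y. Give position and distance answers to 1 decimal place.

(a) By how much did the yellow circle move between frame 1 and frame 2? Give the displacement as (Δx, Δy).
(-0.7, -4.2)

The yellow circle was at (4.2, 5.7) in frame 1 and (3.5, 1.5) in frame 2.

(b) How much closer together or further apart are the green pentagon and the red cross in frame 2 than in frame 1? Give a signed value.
+2.6

Distance in frame 1: 5.5. Distance in frame 2: 8.1.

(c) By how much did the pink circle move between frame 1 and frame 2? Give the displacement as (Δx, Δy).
(1.7, 2.6)

The pink circle was at (1.9, 2.4) in frame 1 and (3.6, 5.0) in frame 2.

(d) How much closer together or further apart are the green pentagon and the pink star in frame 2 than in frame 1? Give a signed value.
+1.5

Distance in frame 1: 2.7. Distance in frame 2: 4.2.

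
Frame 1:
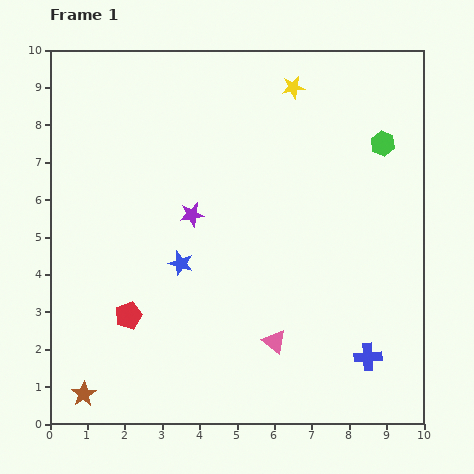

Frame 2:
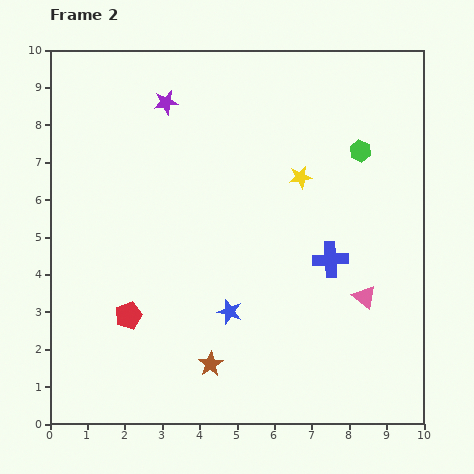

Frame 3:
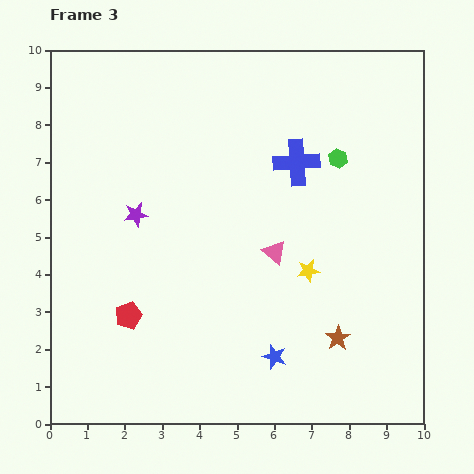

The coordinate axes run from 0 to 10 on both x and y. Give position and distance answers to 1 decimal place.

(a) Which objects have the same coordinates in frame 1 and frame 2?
the red pentagon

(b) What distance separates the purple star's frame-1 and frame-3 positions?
1.5

The purple star moved from (3.8, 5.6) to (2.3, 5.6), a distance of √(1.5² + 0.0²) ≈ 1.5.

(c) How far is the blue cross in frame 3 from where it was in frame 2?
2.8

The blue cross moved from (7.5, 4.4) to (6.6, 7.0), a distance of √(0.9² + 2.6²) ≈ 2.8.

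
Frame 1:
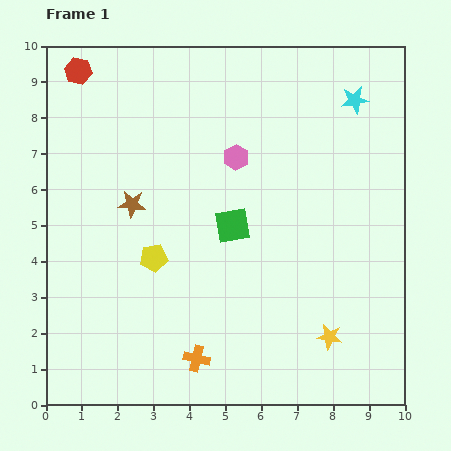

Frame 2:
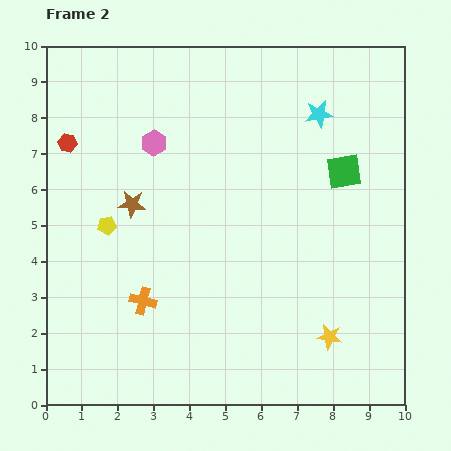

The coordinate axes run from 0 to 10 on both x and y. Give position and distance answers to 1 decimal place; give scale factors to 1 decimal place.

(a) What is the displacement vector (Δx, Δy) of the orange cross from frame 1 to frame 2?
(-1.5, 1.6)

The orange cross was at (4.2, 1.3) in frame 1 and (2.7, 2.9) in frame 2.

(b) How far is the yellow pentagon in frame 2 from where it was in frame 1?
1.6

The yellow pentagon moved from (3.0, 4.1) to (1.7, 5.0), a distance of √(1.3² + 0.9²) ≈ 1.6.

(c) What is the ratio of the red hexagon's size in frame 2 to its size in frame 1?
0.7×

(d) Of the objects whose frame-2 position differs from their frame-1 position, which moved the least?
the cyan star

(moved 1.1)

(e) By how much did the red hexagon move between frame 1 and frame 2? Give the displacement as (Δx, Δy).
(-0.3, -2.0)

The red hexagon was at (0.9, 9.3) in frame 1 and (0.6, 7.3) in frame 2.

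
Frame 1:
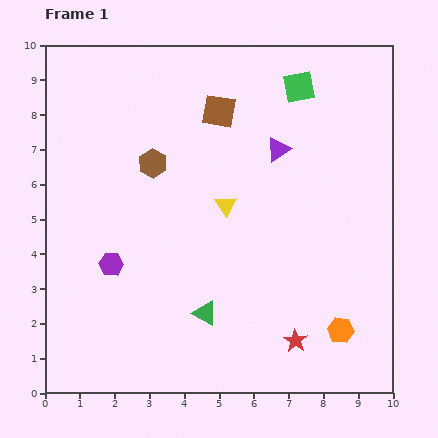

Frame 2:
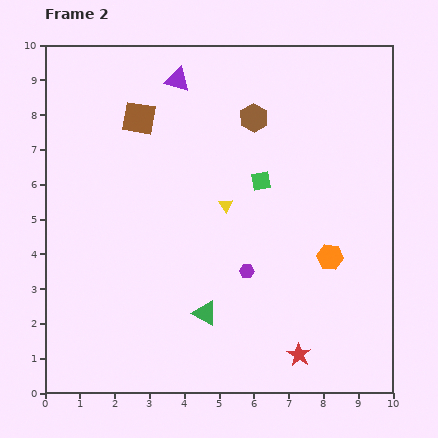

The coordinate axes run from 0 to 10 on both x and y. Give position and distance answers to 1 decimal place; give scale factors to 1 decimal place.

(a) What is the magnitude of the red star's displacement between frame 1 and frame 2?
0.4

The red star moved from (7.2, 1.5) to (7.3, 1.1), a distance of √(0.1² + 0.4²) ≈ 0.4.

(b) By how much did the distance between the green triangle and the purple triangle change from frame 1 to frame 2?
+1.6

Distance in frame 1: 5.1. Distance in frame 2: 6.7.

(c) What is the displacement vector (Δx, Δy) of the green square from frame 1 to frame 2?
(-1.1, -2.7)

The green square was at (7.3, 8.8) in frame 1 and (6.2, 6.1) in frame 2.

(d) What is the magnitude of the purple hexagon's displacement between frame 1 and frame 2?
3.9

The purple hexagon moved from (1.9, 3.7) to (5.8, 3.5), a distance of √(3.9² + 0.2²) ≈ 3.9.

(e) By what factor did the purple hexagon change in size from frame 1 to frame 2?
0.6×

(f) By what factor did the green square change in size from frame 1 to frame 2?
0.6×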